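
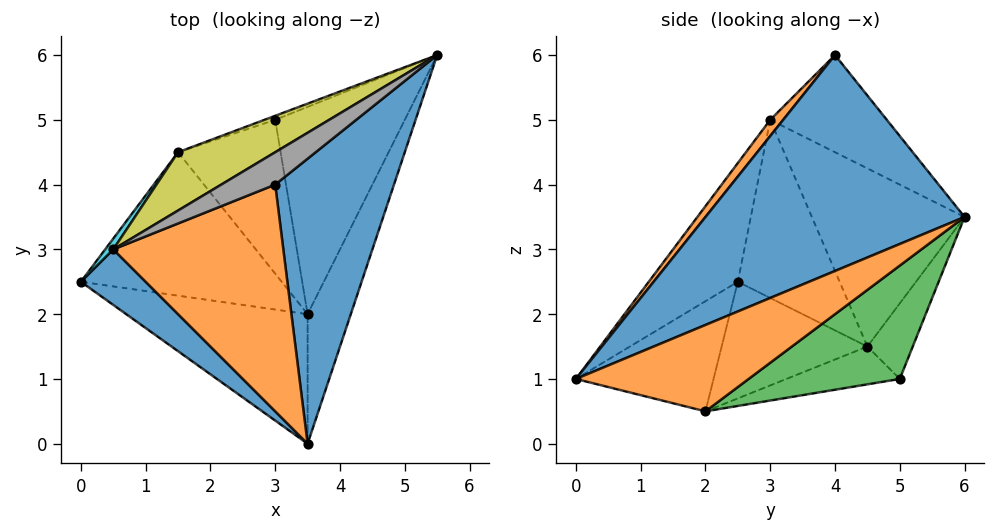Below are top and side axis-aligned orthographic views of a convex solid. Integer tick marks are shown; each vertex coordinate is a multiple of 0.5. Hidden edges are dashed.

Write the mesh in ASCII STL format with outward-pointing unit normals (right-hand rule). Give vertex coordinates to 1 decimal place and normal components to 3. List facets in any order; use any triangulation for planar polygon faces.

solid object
 facet normal 0.786 -0.442 0.432
  outer loop
   vertex 3.0 4.0 6.0
   vertex 3.5 0.0 1.0
   vertex 5.5 6.0 3.5
  endloop
 endfacet
 facet normal 0.889 -0.111 -0.444
  outer loop
   vertex 3.5 2.0 0.5
   vertex 5.5 6.0 3.5
   vertex 3.5 0.0 1.0
  endloop
 endfacet
 facet normal 0.641 0.229 -0.733
  outer loop
   vertex 3.5 2.0 0.5
   vertex 3.0 5.0 1.0
   vertex 5.5 6.0 3.5
  endloop
 endfacet
 facet normal -0.508 -0.209 -0.836
  outer loop
   vertex 3.5 2.0 0.5
   vertex 3.5 0.0 1.0
   vertex 0.0 2.5 2.5
  endloop
 endfacet
 facet normal -0.501 -0.056 -0.863
  outer loop
   vertex 1.5 4.5 1.5
   vertex 3.5 2.0 0.5
   vertex 0.0 2.5 2.5
  endloop
 endfacet
 facet normal -0.344 0.098 -0.934
  outer loop
   vertex 1.5 4.5 1.5
   vertex 3.0 5.0 1.0
   vertex 3.5 2.0 0.5
  endloop
 endfacet
 facet normal -0.330 0.943 -0.047
  outer loop
   vertex 1.5 4.5 1.5
   vertex 5.5 6.0 3.5
   vertex 3.0 5.0 1.0
  endloop
 endfacet
 facet normal -0.443 0.862 0.246
  outer loop
   vertex 0.5 3.0 5.0
   vertex 3.0 4.0 6.0
   vertex 5.5 6.0 3.5
  endloop
 endfacet
 facet normal -0.445 0.862 0.243
  outer loop
   vertex 0.5 3.0 5.0
   vertex 5.5 6.0 3.5
   vertex 1.5 4.5 1.5
  endloop
 endfacet
 facet normal -0.791 0.611 0.036
  outer loop
   vertex 0.5 3.0 5.0
   vertex 1.5 4.5 1.5
   vertex 0.0 2.5 2.5
  endloop
 endfacet
 facet normal -0.483 -0.835 0.264
  outer loop
   vertex 0.5 3.0 5.0
   vertex 0.0 2.5 2.5
   vertex 3.5 0.0 1.0
  endloop
 endfacet
 facet normal 0.060 -0.777 0.627
  outer loop
   vertex 0.5 3.0 5.0
   vertex 3.5 0.0 1.0
   vertex 3.0 4.0 6.0
  endloop
 endfacet
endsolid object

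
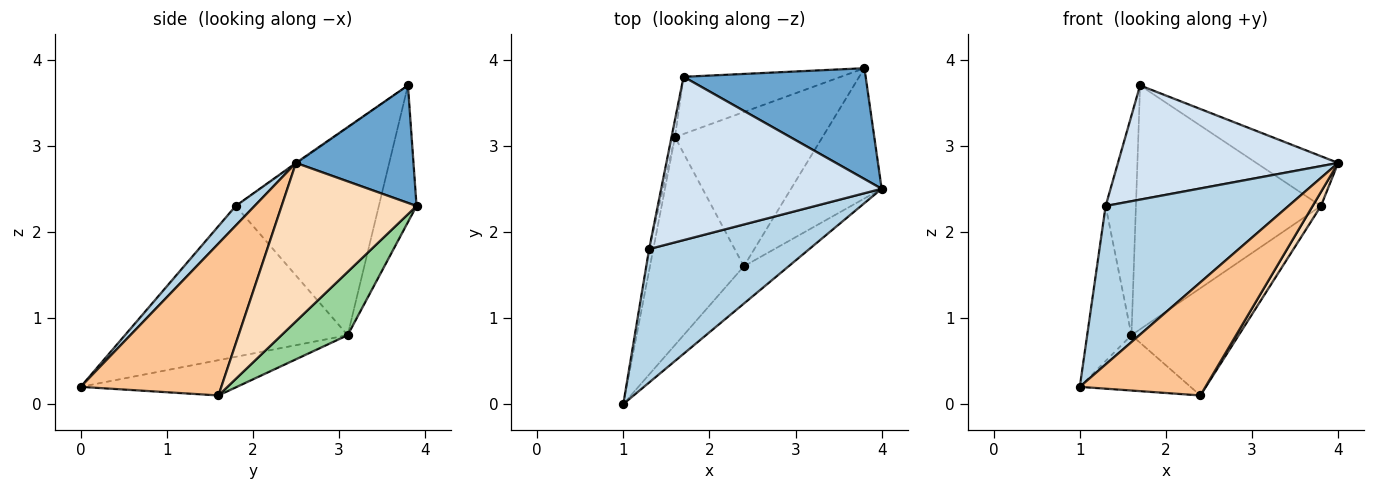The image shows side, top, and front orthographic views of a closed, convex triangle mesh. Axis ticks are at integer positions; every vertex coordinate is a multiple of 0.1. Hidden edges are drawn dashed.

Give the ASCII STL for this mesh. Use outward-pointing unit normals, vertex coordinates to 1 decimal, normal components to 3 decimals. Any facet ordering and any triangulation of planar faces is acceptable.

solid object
 facet normal 0.507 0.353 0.786
  outer loop
   vertex 3.8 3.9 2.3
   vertex 1.7 3.8 3.7
   vertex 4.0 2.5 2.8
  endloop
 endfacet
 facet normal -0.195 0.955 -0.224
  outer loop
   vertex 1.6 3.1 0.8
   vertex 1.7 3.8 3.7
   vertex 3.8 3.9 2.3
  endloop
 endfacet
 facet normal 0.079 -0.762 0.642
  outer loop
   vertex 1.3 1.8 2.3
   vertex 1.0 0.0 0.2
   vertex 4.0 2.5 2.8
  endloop
 endfacet
 facet normal -0.003 -0.573 0.820
  outer loop
   vertex 1.3 1.8 2.3
   vertex 4.0 2.5 2.8
   vertex 1.7 3.8 3.7
  endloop
 endfacet
 facet normal -0.980 0.195 -0.027
  outer loop
   vertex 1.3 1.8 2.3
   vertex 1.6 3.1 0.8
   vertex 1.0 0.0 0.2
  endloop
 endfacet
 facet normal -0.978 0.207 -0.016
  outer loop
   vertex 1.3 1.8 2.3
   vertex 1.7 3.8 3.7
   vertex 1.6 3.1 0.8
  endloop
 endfacet
 facet normal 0.728 -0.651 -0.215
  outer loop
   vertex 2.4 1.6 0.1
   vertex 4.0 2.5 2.8
   vertex 1.0 0.0 0.2
  endloop
 endfacet
 facet normal 0.867 -0.053 -0.496
  outer loop
   vertex 2.4 1.6 0.1
   vertex 3.8 3.9 2.3
   vertex 4.0 2.5 2.8
  endloop
 endfacet
 facet normal -0.341 0.242 -0.908
  outer loop
   vertex 2.4 1.6 0.1
   vertex 1.0 0.0 0.2
   vertex 1.6 3.1 0.8
  endloop
 endfacet
 facet normal 0.332 0.539 -0.774
  outer loop
   vertex 2.4 1.6 0.1
   vertex 1.6 3.1 0.8
   vertex 3.8 3.9 2.3
  endloop
 endfacet
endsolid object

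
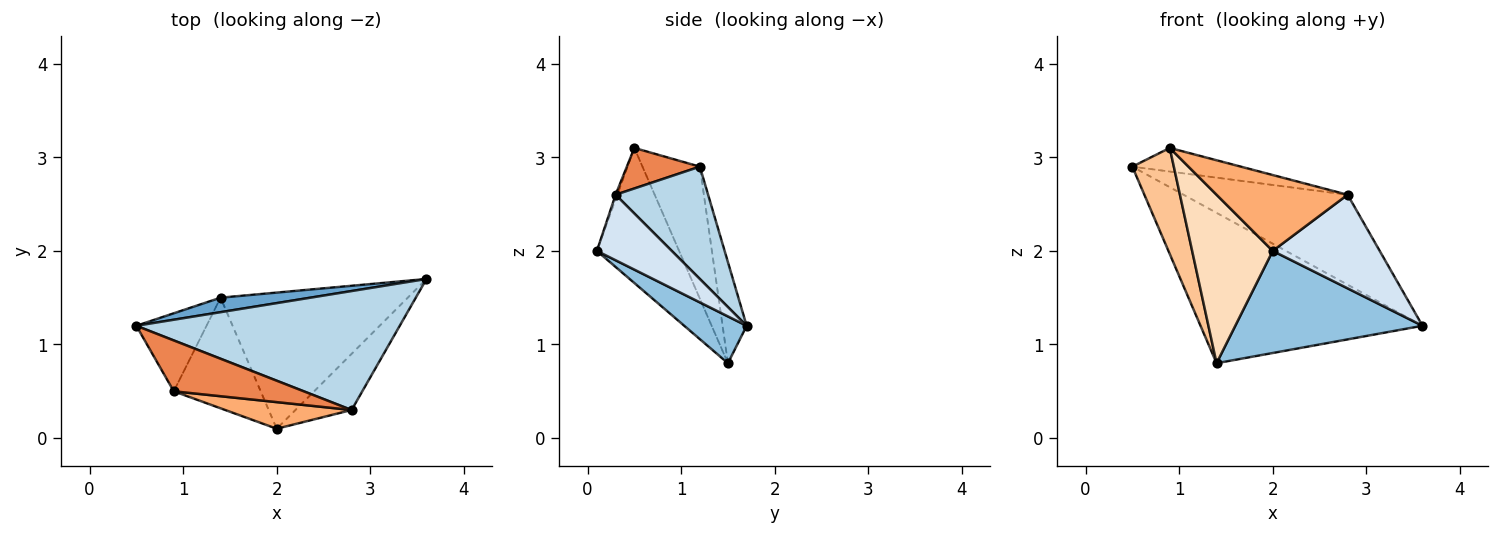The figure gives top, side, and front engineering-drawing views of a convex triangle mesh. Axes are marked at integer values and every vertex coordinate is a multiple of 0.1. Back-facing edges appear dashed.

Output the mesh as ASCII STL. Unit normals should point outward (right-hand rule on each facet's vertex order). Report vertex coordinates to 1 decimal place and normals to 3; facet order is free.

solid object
 facet normal -0.107 0.990 0.095
  outer loop
   vertex 1.4 1.5 0.8
   vertex 0.5 1.2 2.9
   vertex 3.6 1.7 1.2
  endloop
 endfacet
 facet normal 0.196 -0.588 -0.784
  outer loop
   vertex 1.4 1.5 0.8
   vertex 3.6 1.7 1.2
   vertex 2.0 0.1 2.0
  endloop
 endfacet
 facet normal 0.322 0.571 0.755
  outer loop
   vertex 2.8 0.3 2.6
   vertex 3.6 1.7 1.2
   vertex 0.5 1.2 2.9
  endloop
 endfacet
 facet normal 0.515 -0.735 -0.441
  outer loop
   vertex 2.8 0.3 2.6
   vertex 2.0 0.1 2.0
   vertex 3.6 1.7 1.2
  endloop
 endfacet
 facet normal 0.272 0.405 0.873
  outer loop
   vertex 0.9 0.5 3.1
   vertex 2.8 0.3 2.6
   vertex 0.5 1.2 2.9
  endloop
 endfacet
 facet normal -0.012 -0.944 0.331
  outer loop
   vertex 0.9 0.5 3.1
   vertex 2.0 0.1 2.0
   vertex 2.8 0.3 2.6
  endloop
 endfacet
 facet normal -0.744 -0.538 -0.396
  outer loop
   vertex 0.9 0.5 3.1
   vertex 0.5 1.2 2.9
   vertex 1.4 1.5 0.8
  endloop
 endfacet
 facet normal -0.649 -0.636 -0.418
  outer loop
   vertex 0.9 0.5 3.1
   vertex 1.4 1.5 0.8
   vertex 2.0 0.1 2.0
  endloop
 endfacet
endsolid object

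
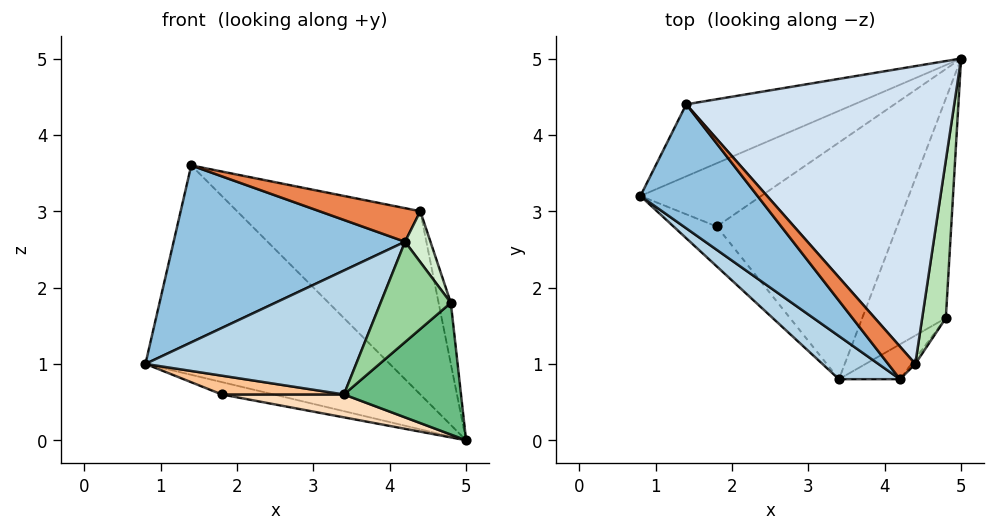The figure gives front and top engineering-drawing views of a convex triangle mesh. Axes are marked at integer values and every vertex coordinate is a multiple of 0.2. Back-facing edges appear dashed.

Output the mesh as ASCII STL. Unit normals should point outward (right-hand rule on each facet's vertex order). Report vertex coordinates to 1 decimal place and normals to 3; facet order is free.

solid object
 facet normal -0.435 0.852 -0.293
  outer loop
   vertex 1.4 4.4 3.6
   vertex 5.0 5.0 0.0
   vertex 0.8 3.2 1.0
  endloop
 endfacet
 facet normal -0.647 -0.625 0.438
  outer loop
   vertex 1.4 4.4 3.6
   vertex 0.8 3.2 1.0
   vertex 4.2 0.8 2.6
  endloop
 endfacet
 facet normal -0.635 -0.730 0.254
  outer loop
   vertex 3.4 0.8 0.6
   vertex 4.2 0.8 2.6
   vertex 0.8 3.2 1.0
  endloop
 endfacet
 facet normal 0.607 0.416 0.677
  outer loop
   vertex 4.4 1.0 3.0
   vertex 5.0 5.0 0.0
   vertex 1.4 4.4 3.6
  endloop
 endfacet
 facet normal -0.559 -0.595 0.577
  outer loop
   vertex 4.4 1.0 3.0
   vertex 1.4 4.4 3.6
   vertex 4.2 0.8 2.6
  endloop
 endfacet
 facet normal -0.301 0.183 -0.936
  outer loop
   vertex 1.8 2.8 0.6
   vertex 0.8 3.2 1.0
   vertex 5.0 5.0 0.0
  endloop
 endfacet
 facet normal -0.470 -0.376 -0.799
  outer loop
   vertex 1.8 2.8 0.6
   vertex 3.4 0.8 0.6
   vertex 0.8 3.2 1.0
  endloop
 endfacet
 facet normal -0.120 -0.096 -0.988
  outer loop
   vertex 1.8 2.8 0.6
   vertex 5.0 5.0 0.0
   vertex 3.4 0.8 0.6
  endloop
 endfacet
 facet normal 0.717 -0.359 -0.598
  outer loop
   vertex 4.8 1.6 1.8
   vertex 3.4 0.8 0.6
   vertex 5.0 5.0 0.0
  endloop
 endfacet
 facet normal 0.635 -0.730 -0.254
  outer loop
   vertex 4.8 1.6 1.8
   vertex 4.2 0.8 2.6
   vertex 3.4 0.8 0.6
  endloop
 endfacet
 facet normal 0.914 0.146 0.378
  outer loop
   vertex 4.8 1.6 1.8
   vertex 5.0 5.0 0.0
   vertex 4.4 1.0 3.0
  endloop
 endfacet
 facet normal 0.767 -0.639 -0.064
  outer loop
   vertex 4.8 1.6 1.8
   vertex 4.4 1.0 3.0
   vertex 4.2 0.8 2.6
  endloop
 endfacet
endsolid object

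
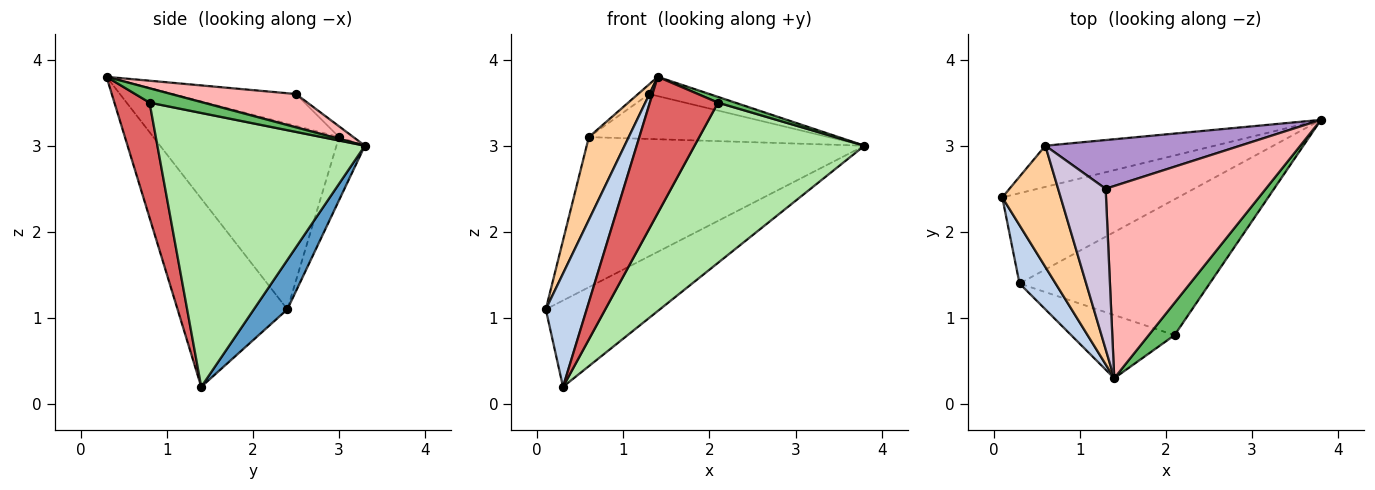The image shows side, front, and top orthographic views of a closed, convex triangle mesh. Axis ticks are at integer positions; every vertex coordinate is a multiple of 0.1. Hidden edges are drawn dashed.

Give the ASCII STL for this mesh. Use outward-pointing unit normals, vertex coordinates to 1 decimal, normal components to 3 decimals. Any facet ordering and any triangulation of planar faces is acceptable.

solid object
 facet normal 0.199 0.677 -0.708
  outer loop
   vertex 0.3 1.4 0.2
   vertex 0.1 2.4 1.1
   vertex 3.8 3.3 3.0
  endloop
 endfacet
 facet normal -0.922 -0.344 0.177
  outer loop
   vertex 0.3 1.4 0.2
   vertex 1.4 0.3 3.8
   vertex 0.1 2.4 1.1
  endloop
 endfacet
 facet normal -0.098 0.960 -0.263
  outer loop
   vertex 0.6 3.0 3.1
   vertex 3.8 3.3 3.0
   vertex 0.1 2.4 1.1
  endloop
 endfacet
 facet normal -0.935 -0.201 0.294
  outer loop
   vertex 0.6 3.0 3.1
   vertex 0.1 2.4 1.1
   vertex 1.4 0.3 3.8
  endloop
 endfacet
 facet normal 0.480 -0.154 0.864
  outer loop
   vertex 2.1 0.8 3.5
   vertex 3.8 3.3 3.0
   vertex 1.4 0.3 3.8
  endloop
 endfacet
 facet normal 0.682 -0.558 -0.473
  outer loop
   vertex 2.1 0.8 3.5
   vertex 0.3 1.4 0.2
   vertex 3.8 3.3 3.0
  endloop
 endfacet
 facet normal 0.424 -0.822 -0.381
  outer loop
   vertex 2.1 0.8 3.5
   vertex 1.4 0.3 3.8
   vertex 0.3 1.4 0.2
  endloop
 endfacet
 facet normal 0.203 0.098 0.974
  outer loop
   vertex 1.3 2.5 3.6
   vertex 1.4 0.3 3.8
   vertex 3.8 3.3 3.0
  endloop
 endfacet
 facet normal -0.041 0.678 0.734
  outer loop
   vertex 1.3 2.5 3.6
   vertex 3.8 3.3 3.0
   vertex 0.6 3.0 3.1
  endloop
 endfacet
 facet normal -0.557 0.050 0.829
  outer loop
   vertex 1.3 2.5 3.6
   vertex 0.6 3.0 3.1
   vertex 1.4 0.3 3.8
  endloop
 endfacet
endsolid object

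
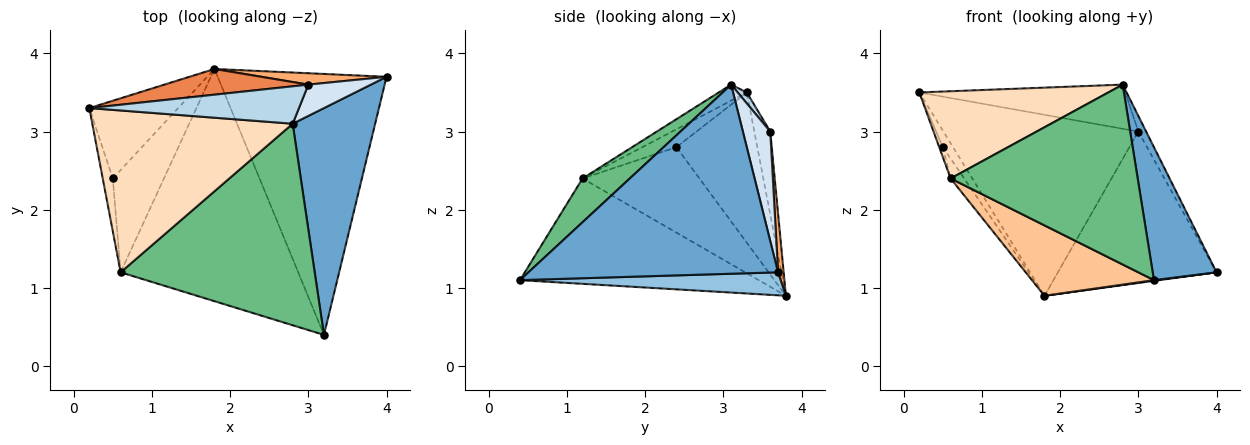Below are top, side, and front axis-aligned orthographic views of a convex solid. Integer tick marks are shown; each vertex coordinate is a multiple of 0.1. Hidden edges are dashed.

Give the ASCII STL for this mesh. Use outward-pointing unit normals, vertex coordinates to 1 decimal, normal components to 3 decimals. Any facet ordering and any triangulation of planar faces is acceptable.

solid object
 facet normal 0.892 -0.228 0.389
  outer loop
   vertex 2.8 3.1 3.6
   vertex 3.2 0.4 1.1
   vertex 4.0 3.7 1.2
  endloop
 endfacet
 facet normal 0.135 -0.003 -0.991
  outer loop
   vertex 1.8 3.8 0.9
   vertex 4.0 3.7 1.2
   vertex 3.2 0.4 1.1
  endloop
 endfacet
 facet normal 0.034 0.762 0.646
  outer loop
   vertex 3.0 3.6 3.0
   vertex 0.2 3.3 3.5
   vertex 2.8 3.1 3.6
  endloop
 endfacet
 facet normal 0.843 0.241 0.482
  outer loop
   vertex 3.0 3.6 3.0
   vertex 2.8 3.1 3.6
   vertex 4.0 3.7 1.2
  endloop
 endfacet
 facet normal -0.081 0.987 0.140
  outer loop
   vertex 3.0 3.6 3.0
   vertex 1.8 3.8 0.9
   vertex 0.2 3.3 3.5
  endloop
 endfacet
 facet normal 0.035 0.997 0.075
  outer loop
   vertex 3.0 3.6 3.0
   vertex 4.0 3.7 1.2
   vertex 1.8 3.8 0.9
  endloop
 endfacet
 facet normal -0.494 -0.252 -0.832
  outer loop
   vertex 0.6 1.2 2.4
   vertex 1.8 3.8 0.9
   vertex 3.2 0.4 1.1
  endloop
 endfacet
 facet normal -0.070 -0.473 0.878
  outer loop
   vertex 0.6 1.2 2.4
   vertex 2.8 3.1 3.6
   vertex 0.2 3.3 3.5
  endloop
 endfacet
 facet normal 0.166 -0.657 0.736
  outer loop
   vertex 0.6 1.2 2.4
   vertex 3.2 0.4 1.1
   vertex 2.8 3.1 3.6
  endloop
 endfacet
 facet normal -0.856 0.108 -0.506
  outer loop
   vertex 0.5 2.4 2.8
   vertex 0.2 3.3 3.5
   vertex 1.8 3.8 0.9
  endloop
 endfacet
 facet normal -0.868 0.090 -0.488
  outer loop
   vertex 0.5 2.4 2.8
   vertex 0.6 1.2 2.4
   vertex 0.2 3.3 3.5
  endloop
 endfacet
 facet normal -0.854 0.099 -0.511
  outer loop
   vertex 0.5 2.4 2.8
   vertex 1.8 3.8 0.9
   vertex 0.6 1.2 2.4
  endloop
 endfacet
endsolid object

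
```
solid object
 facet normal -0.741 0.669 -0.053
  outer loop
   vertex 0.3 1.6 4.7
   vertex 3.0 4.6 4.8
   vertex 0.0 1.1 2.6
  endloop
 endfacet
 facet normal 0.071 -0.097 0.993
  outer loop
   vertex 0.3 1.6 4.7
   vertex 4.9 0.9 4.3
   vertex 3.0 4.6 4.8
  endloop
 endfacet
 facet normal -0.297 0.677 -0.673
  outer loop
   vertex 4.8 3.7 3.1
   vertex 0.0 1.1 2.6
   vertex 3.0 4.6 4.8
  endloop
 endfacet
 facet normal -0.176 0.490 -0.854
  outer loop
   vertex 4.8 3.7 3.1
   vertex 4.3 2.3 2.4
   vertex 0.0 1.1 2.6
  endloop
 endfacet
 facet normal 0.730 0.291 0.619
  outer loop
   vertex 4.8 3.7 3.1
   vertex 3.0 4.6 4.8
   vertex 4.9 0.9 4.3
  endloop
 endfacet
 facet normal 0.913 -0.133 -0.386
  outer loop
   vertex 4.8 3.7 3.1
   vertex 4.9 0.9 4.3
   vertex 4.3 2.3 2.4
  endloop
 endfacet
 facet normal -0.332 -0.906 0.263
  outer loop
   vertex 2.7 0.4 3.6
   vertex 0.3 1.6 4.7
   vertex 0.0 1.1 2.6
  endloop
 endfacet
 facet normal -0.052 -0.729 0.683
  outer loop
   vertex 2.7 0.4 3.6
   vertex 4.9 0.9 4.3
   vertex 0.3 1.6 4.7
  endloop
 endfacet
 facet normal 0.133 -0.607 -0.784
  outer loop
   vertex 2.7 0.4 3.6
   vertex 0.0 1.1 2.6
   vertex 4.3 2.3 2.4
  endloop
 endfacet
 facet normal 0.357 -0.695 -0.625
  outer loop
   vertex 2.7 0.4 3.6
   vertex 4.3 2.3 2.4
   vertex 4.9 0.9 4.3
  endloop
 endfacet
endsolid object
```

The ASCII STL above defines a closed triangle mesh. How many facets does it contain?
10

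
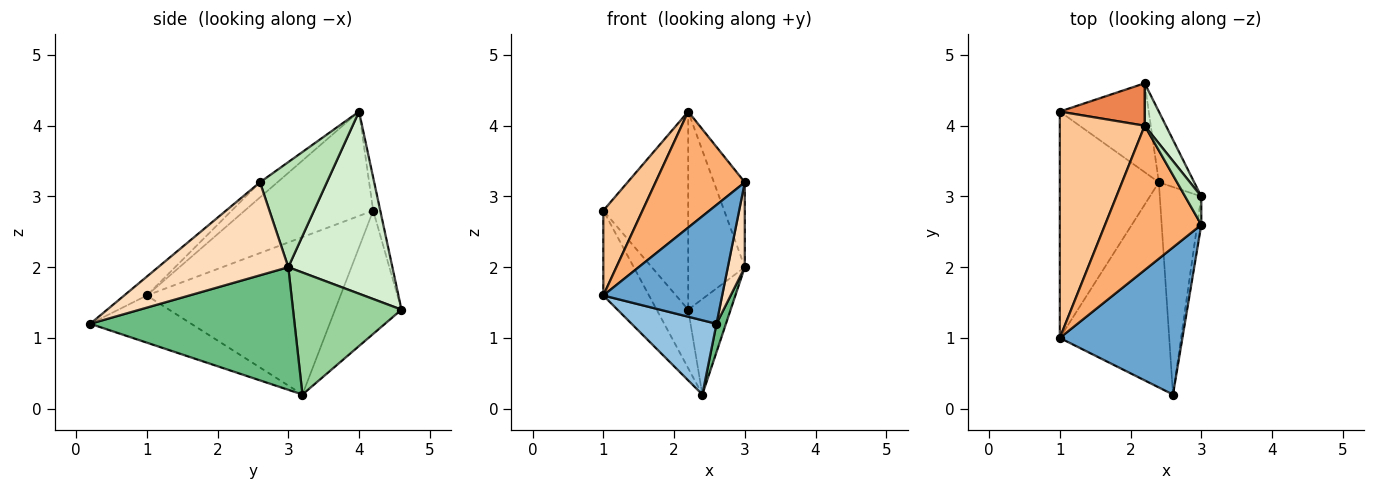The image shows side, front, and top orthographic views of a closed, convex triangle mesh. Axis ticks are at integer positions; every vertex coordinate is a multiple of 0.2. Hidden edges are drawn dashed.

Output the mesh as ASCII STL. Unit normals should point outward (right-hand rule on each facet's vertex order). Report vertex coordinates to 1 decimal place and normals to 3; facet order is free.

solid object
 facet normal -0.119 -0.624 0.772
  outer loop
   vertex 2.6 0.2 1.2
   vertex 3.0 2.6 3.2
   vertex 1.0 1.0 1.6
  endloop
 endfacet
 facet normal -0.376 -0.316 -0.871
  outer loop
   vertex 2.4 3.2 0.2
   vertex 2.6 0.2 1.2
   vertex 1.0 1.0 1.6
  endloop
 endfacet
 facet normal -0.830 0.196 -0.522
  outer loop
   vertex 2.4 3.2 0.2
   vertex 1.0 1.0 1.6
   vertex 1.0 4.2 2.8
  endloop
 endfacet
 facet normal -0.757 0.360 -0.546
  outer loop
   vertex 2.4 3.2 0.2
   vertex 1.0 4.2 2.8
   vertex 2.2 4.6 1.4
  endloop
 endfacet
 facet normal -0.081 0.975 0.209
  outer loop
   vertex 2.2 4.0 4.2
   vertex 2.2 4.6 1.4
   vertex 1.0 4.2 2.8
  endloop
 endfacet
 facet normal -0.121 -0.622 0.774
  outer loop
   vertex 2.2 4.0 4.2
   vertex 1.0 1.0 1.6
   vertex 3.0 2.6 3.2
  endloop
 endfacet
 facet normal -0.755 -0.230 0.614
  outer loop
   vertex 2.2 4.0 4.2
   vertex 1.0 4.2 2.8
   vertex 1.0 1.0 1.6
  endloop
 endfacet
 facet normal 0.991 -0.129 -0.043
  outer loop
   vertex 3.0 3.0 2.0
   vertex 3.0 2.6 3.2
   vertex 2.6 0.2 1.2
  endloop
 endfacet
 facet normal 0.946 -0.044 -0.320
  outer loop
   vertex 3.0 3.0 2.0
   vertex 2.6 0.2 1.2
   vertex 2.4 3.2 0.2
  endloop
 endfacet
 facet normal 0.899 0.352 -0.261
  outer loop
   vertex 3.0 3.0 2.0
   vertex 2.4 3.2 0.2
   vertex 2.2 4.6 1.4
  endloop
 endfacet
 facet normal 0.899 0.415 0.138
  outer loop
   vertex 3.0 3.0 2.0
   vertex 2.2 4.0 4.2
   vertex 3.0 2.6 3.2
  endloop
 endfacet
 facet normal 0.874 0.475 0.102
  outer loop
   vertex 3.0 3.0 2.0
   vertex 2.2 4.6 1.4
   vertex 2.2 4.0 4.2
  endloop
 endfacet
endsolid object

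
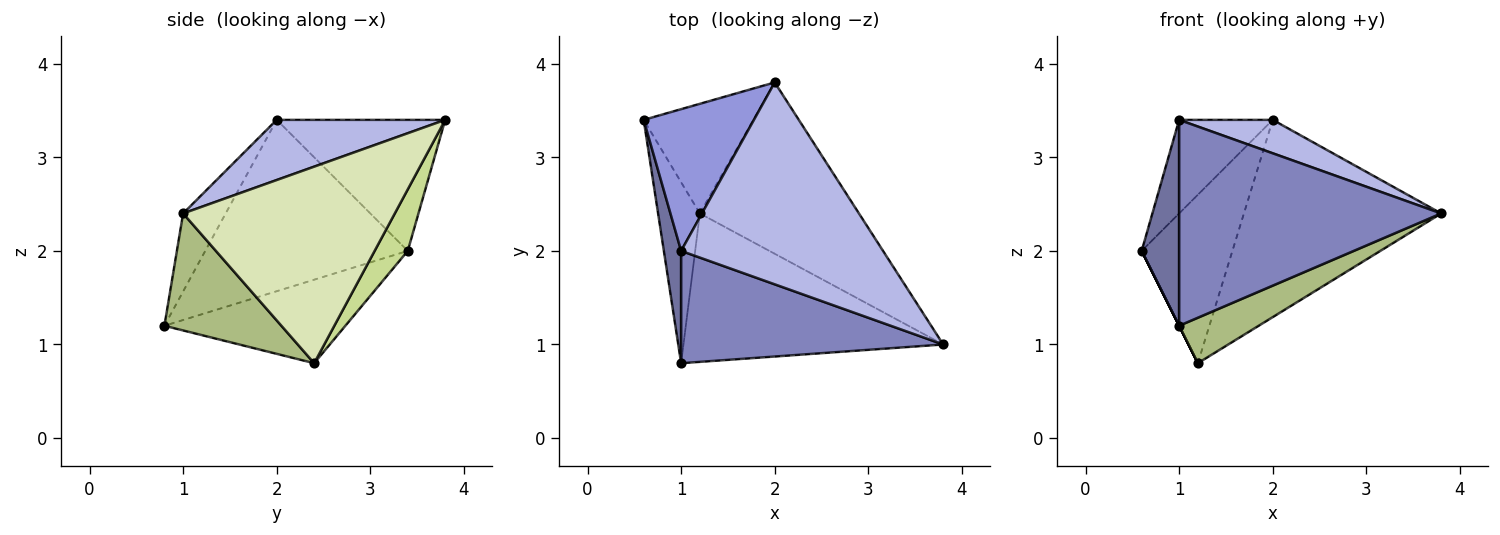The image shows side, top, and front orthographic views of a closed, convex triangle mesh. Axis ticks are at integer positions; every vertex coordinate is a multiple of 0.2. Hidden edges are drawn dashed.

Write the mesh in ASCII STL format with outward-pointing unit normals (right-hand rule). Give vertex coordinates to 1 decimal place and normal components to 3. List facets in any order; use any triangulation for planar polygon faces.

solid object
 facet normal -0.979 -0.181 0.099
  outer loop
   vertex 1.0 2.0 3.4
   vertex 0.6 3.4 2.0
   vertex 1.0 0.8 1.2
  endloop
 endfacet
 facet normal -0.141 -0.869 0.474
  outer loop
   vertex 1.0 2.0 3.4
   vertex 1.0 0.8 1.2
   vertex 3.8 1.0 2.4
  endloop
 endfacet
 facet normal -0.704 0.391 0.592
  outer loop
   vertex 2.0 3.8 3.4
   vertex 0.6 3.4 2.0
   vertex 1.0 2.0 3.4
  endloop
 endfacet
 facet normal 0.282 -0.157 0.947
  outer loop
   vertex 2.0 3.8 3.4
   vertex 1.0 2.0 3.4
   vertex 3.8 1.0 2.4
  endloop
 endfacet
 facet normal -0.894 0.000 -0.447
  outer loop
   vertex 1.2 2.4 0.8
   vertex 1.0 0.8 1.2
   vertex 0.6 3.4 2.0
  endloop
 endfacet
 facet normal 0.396 -0.269 -0.878
  outer loop
   vertex 1.2 2.4 0.8
   vertex 3.8 1.0 2.4
   vertex 1.0 0.8 1.2
  endloop
 endfacet
 facet normal 0.293 0.801 -0.522
  outer loop
   vertex 1.2 2.4 0.8
   vertex 0.6 3.4 2.0
   vertex 2.0 3.8 3.4
  endloop
 endfacet
 facet normal 0.629 0.587 -0.510
  outer loop
   vertex 1.2 2.4 0.8
   vertex 2.0 3.8 3.4
   vertex 3.8 1.0 2.4
  endloop
 endfacet
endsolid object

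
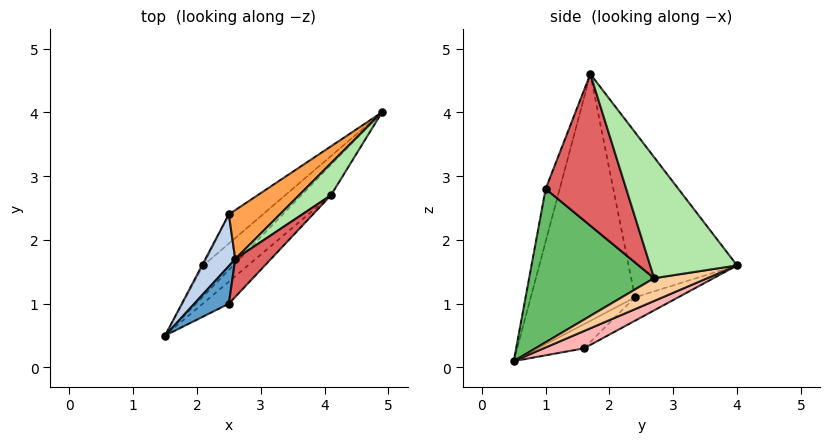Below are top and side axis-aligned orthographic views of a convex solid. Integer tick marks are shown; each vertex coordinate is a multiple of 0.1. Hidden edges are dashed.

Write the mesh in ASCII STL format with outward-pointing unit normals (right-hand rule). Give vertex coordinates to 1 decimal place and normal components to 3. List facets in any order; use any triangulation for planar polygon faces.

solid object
 facet normal -0.512 -0.791 0.336
  outer loop
   vertex 2.5 1.0 2.8
   vertex 2.6 1.7 4.6
   vertex 1.5 0.5 0.1
  endloop
 endfacet
 facet normal -0.902 0.417 0.109
  outer loop
   vertex 2.5 2.4 1.1
   vertex 1.5 0.5 0.1
   vertex 2.6 1.7 4.6
  endloop
 endfacet
 facet normal -0.571 0.802 0.177
  outer loop
   vertex 2.5 2.4 1.1
   vertex 2.6 1.7 4.6
   vertex 4.9 4.0 1.6
  endloop
 endfacet
 facet normal 0.592 -0.246 -0.767
  outer loop
   vertex 4.1 2.7 1.4
   vertex 1.5 0.5 0.1
   vertex 4.9 4.0 1.6
  endloop
 endfacet
 facet normal 0.674 -0.729 -0.115
  outer loop
   vertex 4.1 2.7 1.4
   vertex 2.5 1.0 2.8
   vertex 1.5 0.5 0.1
  endloop
 endfacet
 facet normal 0.817 -0.536 0.215
  outer loop
   vertex 4.1 2.7 1.4
   vertex 4.9 4.0 1.6
   vertex 2.6 1.7 4.6
  endloop
 endfacet
 facet normal 0.787 -0.588 0.185
  outer loop
   vertex 4.1 2.7 1.4
   vertex 2.6 1.7 4.6
   vertex 2.5 1.0 2.8
  endloop
 endfacet
 facet normal 0.498 -0.115 -0.860
  outer loop
   vertex 2.1 1.6 0.3
   vertex 4.9 4.0 1.6
   vertex 1.5 0.5 0.1
  endloop
 endfacet
 facet normal -0.873 0.485 -0.049
  outer loop
   vertex 2.1 1.6 0.3
   vertex 1.5 0.5 0.1
   vertex 2.5 2.4 1.1
  endloop
 endfacet
 facet normal -0.380 0.742 -0.552
  outer loop
   vertex 2.1 1.6 0.3
   vertex 2.5 2.4 1.1
   vertex 4.9 4.0 1.6
  endloop
 endfacet
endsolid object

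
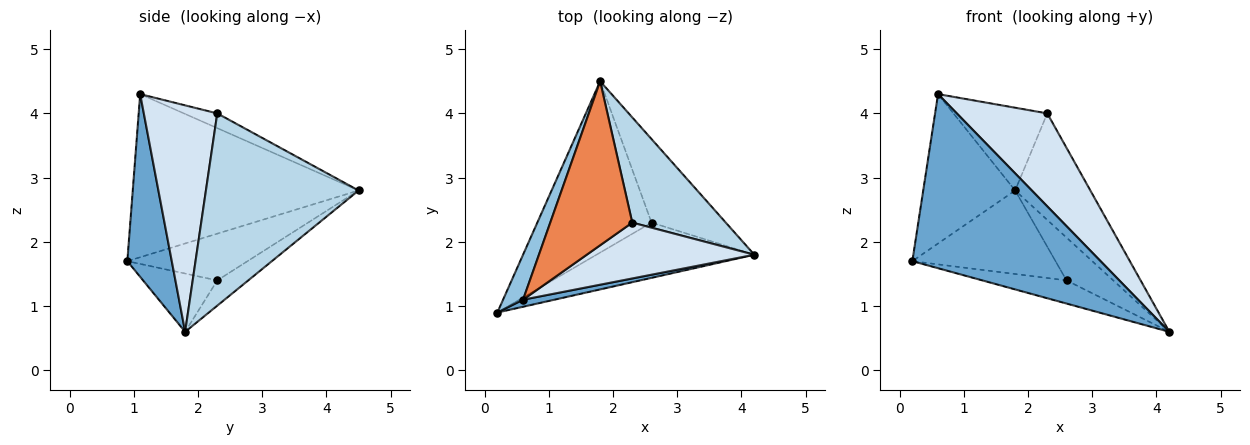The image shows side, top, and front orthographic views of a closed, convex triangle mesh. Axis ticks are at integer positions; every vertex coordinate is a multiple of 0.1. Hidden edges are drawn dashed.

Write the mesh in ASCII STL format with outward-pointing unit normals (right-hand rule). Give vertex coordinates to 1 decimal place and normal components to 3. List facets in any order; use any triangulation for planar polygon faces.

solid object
 facet normal 0.230 -0.972 0.039
  outer loop
   vertex 0.6 1.1 4.3
   vertex 0.2 0.9 1.7
   vertex 4.2 1.8 0.6
  endloop
 endfacet
 facet normal -0.920 0.375 0.113
  outer loop
   vertex 0.6 1.1 4.3
   vertex 1.8 4.5 2.8
   vertex 0.2 0.9 1.7
  endloop
 endfacet
 facet normal 0.822 0.405 0.400
  outer loop
   vertex 2.3 2.3 4.0
   vertex 4.2 1.8 0.6
   vertex 1.8 4.5 2.8
  endloop
 endfacet
 facet normal 0.571 -0.704 0.423
  outer loop
   vertex 2.3 2.3 4.0
   vertex 0.6 1.1 4.3
   vertex 4.2 1.8 0.6
  endloop
 endfacet
 facet normal -0.158 0.445 0.882
  outer loop
   vertex 2.3 2.3 4.0
   vertex 1.8 4.5 2.8
   vertex 0.6 1.1 4.3
  endloop
 endfacet
 facet normal -0.322 0.366 -0.873
  outer loop
   vertex 2.6 2.3 1.4
   vertex 4.2 1.8 0.6
   vertex 0.2 0.9 1.7
  endloop
 endfacet
 facet normal -0.345 0.411 -0.844
  outer loop
   vertex 2.6 2.3 1.4
   vertex 0.2 0.9 1.7
   vertex 1.8 4.5 2.8
  endloop
 endfacet
 facet normal -0.289 0.437 -0.852
  outer loop
   vertex 2.6 2.3 1.4
   vertex 1.8 4.5 2.8
   vertex 4.2 1.8 0.6
  endloop
 endfacet
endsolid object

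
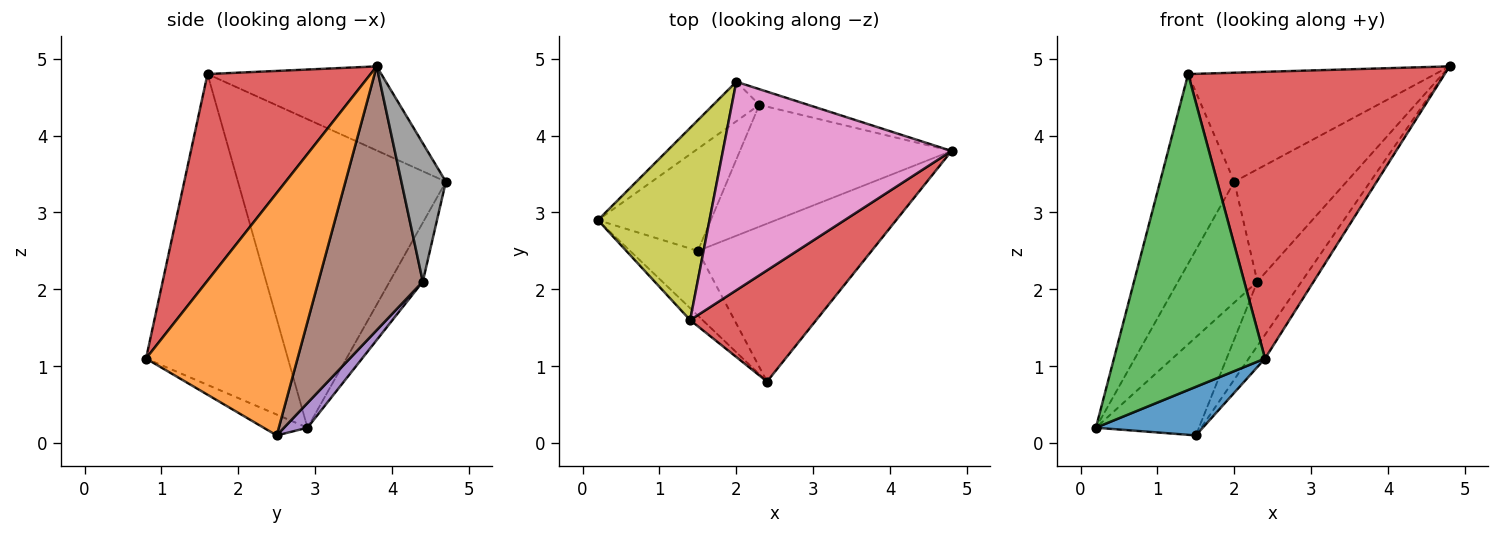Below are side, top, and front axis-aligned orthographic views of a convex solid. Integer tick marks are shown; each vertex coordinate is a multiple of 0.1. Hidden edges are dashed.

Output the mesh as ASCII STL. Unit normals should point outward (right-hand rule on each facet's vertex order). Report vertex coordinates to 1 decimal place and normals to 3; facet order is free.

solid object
 facet normal -0.239 -0.583 -0.776
  outer loop
   vertex 1.5 2.5 0.1
   vertex 2.4 0.8 1.1
   vertex 0.2 2.9 0.2
  endloop
 endfacet
 facet normal 0.810 0.087 -0.580
  outer loop
   vertex 1.5 2.5 0.1
   vertex 4.8 3.8 4.9
   vertex 2.4 0.8 1.1
  endloop
 endfacet
 facet normal -0.684 -0.729 -0.027
  outer loop
   vertex 1.4 1.6 4.8
   vertex 0.2 2.9 0.2
   vertex 2.4 0.8 1.1
  endloop
 endfacet
 facet normal 0.510 -0.802 0.311
  outer loop
   vertex 1.4 1.6 4.8
   vertex 2.4 0.8 1.1
   vertex 4.8 3.8 4.9
  endloop
 endfacet
 facet normal 0.156 0.684 -0.712
  outer loop
   vertex 2.3 4.4 2.1
   vertex 1.5 2.5 0.1
   vertex 0.2 2.9 0.2
  endloop
 endfacet
 facet normal 0.741 0.314 -0.594
  outer loop
   vertex 2.3 4.4 2.1
   vertex 4.8 3.8 4.9
   vertex 1.5 2.5 0.1
  endloop
 endfacet
 facet normal -0.310 0.440 0.843
  outer loop
   vertex 2.0 4.7 3.4
   vertex 1.4 1.6 4.8
   vertex 4.8 3.8 4.9
  endloop
 endfacet
 facet normal 0.365 0.922 -0.128
  outer loop
   vertex 2.0 4.7 3.4
   vertex 4.8 3.8 4.9
   vertex 2.3 4.4 2.1
  endloop
 endfacet
 facet normal -0.891 0.318 0.322
  outer loop
   vertex 2.0 4.7 3.4
   vertex 0.2 2.9 0.2
   vertex 1.4 1.6 4.8
  endloop
 endfacet
 facet normal -0.369 0.883 -0.289
  outer loop
   vertex 2.0 4.7 3.4
   vertex 2.3 4.4 2.1
   vertex 0.2 2.9 0.2
  endloop
 endfacet
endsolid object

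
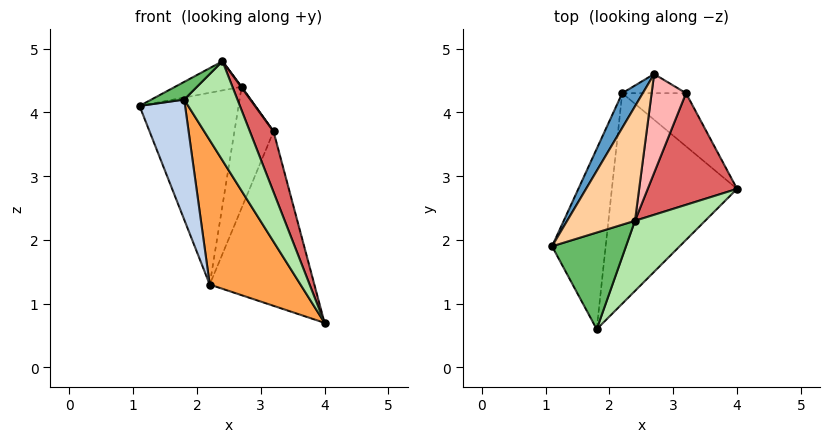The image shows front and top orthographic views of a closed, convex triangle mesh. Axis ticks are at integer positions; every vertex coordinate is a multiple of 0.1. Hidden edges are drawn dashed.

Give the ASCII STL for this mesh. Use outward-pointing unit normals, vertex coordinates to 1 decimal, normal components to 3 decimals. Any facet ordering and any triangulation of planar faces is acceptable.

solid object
 facet normal -0.861 0.500 0.090
  outer loop
   vertex 2.2 4.3 1.3
   vertex 1.1 1.9 4.1
   vertex 2.7 4.6 4.4
  endloop
 endfacet
 facet normal -0.673 -0.410 -0.616
  outer loop
   vertex 2.2 4.3 1.3
   vertex 1.8 0.6 4.2
   vertex 1.1 1.9 4.1
  endloop
 endfacet
 facet normal -0.598 -0.453 -0.661
  outer loop
   vertex 2.2 4.3 1.3
   vertex 4.0 2.8 0.7
   vertex 1.8 0.6 4.2
  endloop
 endfacet
 facet normal -0.513 0.212 0.832
  outer loop
   vertex 2.4 2.3 4.8
   vertex 2.7 4.6 4.4
   vertex 1.1 1.9 4.1
  endloop
 endfacet
 facet normal -0.429 -0.162 0.889
  outer loop
   vertex 2.4 2.3 4.8
   vertex 1.1 1.9 4.1
   vertex 1.8 0.6 4.2
  endloop
 endfacet
 facet normal 0.866 -0.408 0.288
  outer loop
   vertex 2.4 2.3 4.8
   vertex 1.8 0.6 4.2
   vertex 4.0 2.8 0.7
  endloop
 endfacet
 facet normal 0.923 -0.183 0.338
  outer loop
   vertex 3.2 4.3 3.7
   vertex 2.4 2.3 4.8
   vertex 4.0 2.8 0.7
  endloop
 endfacet
 facet normal 0.813 -0.005 0.583
  outer loop
   vertex 3.2 4.3 3.7
   vertex 2.7 4.6 4.4
   vertex 2.4 2.3 4.8
  endloop
 endfacet
 facet normal 0.573 0.784 -0.239
  outer loop
   vertex 3.2 4.3 3.7
   vertex 4.0 2.8 0.7
   vertex 2.2 4.3 1.3
  endloop
 endfacet
 facet normal 0.351 0.925 -0.146
  outer loop
   vertex 3.2 4.3 3.7
   vertex 2.2 4.3 1.3
   vertex 2.7 4.6 4.4
  endloop
 endfacet
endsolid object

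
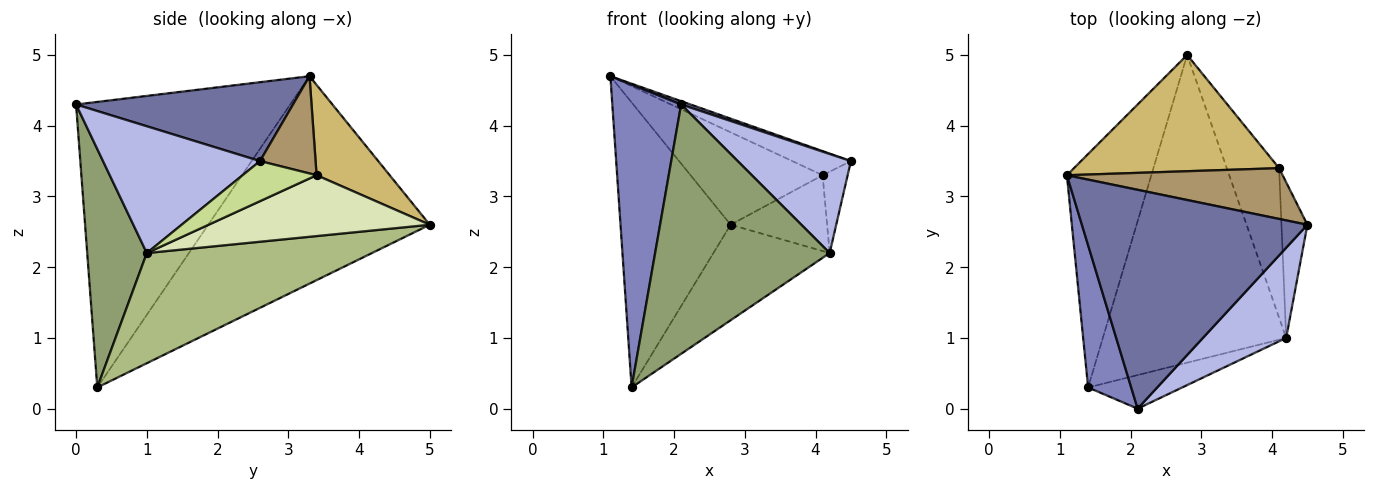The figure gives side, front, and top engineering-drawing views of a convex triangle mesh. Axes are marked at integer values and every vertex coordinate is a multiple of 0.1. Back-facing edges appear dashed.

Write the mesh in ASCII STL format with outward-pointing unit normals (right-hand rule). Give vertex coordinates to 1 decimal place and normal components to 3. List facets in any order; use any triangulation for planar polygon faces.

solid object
 facet normal 0.330 -0.014 0.944
  outer loop
   vertex 2.1 0.0 4.3
   vertex 4.5 2.6 3.5
   vertex 1.1 3.3 4.7
  endloop
 endfacet
 facet normal -0.942 -0.303 0.142
  outer loop
   vertex 1.4 0.3 0.3
   vertex 2.1 0.0 4.3
   vertex 1.1 3.3 4.7
  endloop
 endfacet
 facet normal -0.841 0.418 -0.343
  outer loop
   vertex 2.8 5.0 2.6
   vertex 1.4 0.3 0.3
   vertex 1.1 3.3 4.7
  endloop
 endfacet
 facet normal 0.716 -0.516 0.470
  outer loop
   vertex 4.2 1.0 2.2
   vertex 4.5 2.6 3.5
   vertex 2.1 0.0 4.3
  endloop
 endfacet
 facet normal 0.321 -0.939 -0.126
  outer loop
   vertex 4.2 1.0 2.2
   vertex 2.1 0.0 4.3
   vertex 1.4 0.3 0.3
  endloop
 endfacet
 facet normal 0.498 0.257 -0.828
  outer loop
   vertex 4.2 1.0 2.2
   vertex 1.4 0.3 0.3
   vertex 2.8 5.0 2.6
  endloop
 endfacet
 facet normal 0.808 0.273 -0.523
  outer loop
   vertex 4.1 3.4 3.3
   vertex 4.5 2.6 3.5
   vertex 4.2 1.0 2.2
  endloop
 endfacet
 facet normal 0.720 0.314 -0.619
  outer loop
   vertex 4.1 3.4 3.3
   vertex 4.2 1.0 2.2
   vertex 2.8 5.0 2.6
  endloop
 endfacet
 facet normal 0.377 0.398 0.836
  outer loop
   vertex 4.1 3.4 3.3
   vertex 1.1 3.3 4.7
   vertex 4.5 2.6 3.5
  endloop
 endfacet
 facet normal 0.326 0.588 0.740
  outer loop
   vertex 4.1 3.4 3.3
   vertex 2.8 5.0 2.6
   vertex 1.1 3.3 4.7
  endloop
 endfacet
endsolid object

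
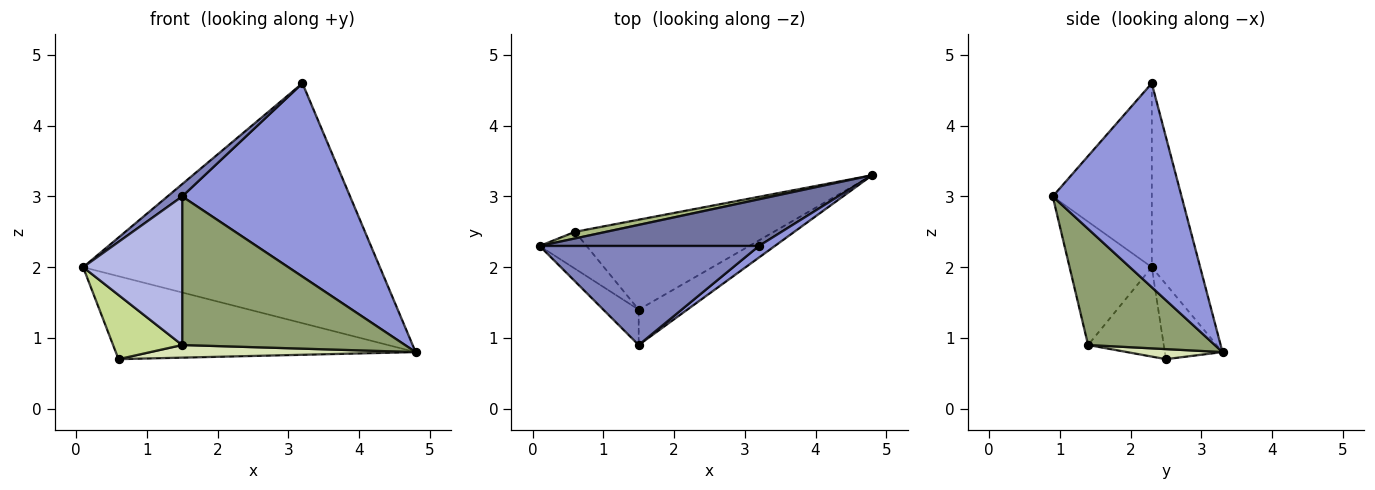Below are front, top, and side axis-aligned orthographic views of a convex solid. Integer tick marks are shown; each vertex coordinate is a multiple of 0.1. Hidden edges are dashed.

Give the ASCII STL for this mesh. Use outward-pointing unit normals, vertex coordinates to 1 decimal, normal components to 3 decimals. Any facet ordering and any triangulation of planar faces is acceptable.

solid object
 facet normal -0.158 0.969 0.189
  outer loop
   vertex 3.2 2.3 4.6
   vertex 4.8 3.3 0.8
   vertex 0.1 2.3 2.0
  endloop
 endfacet
 facet normal -0.640 -0.095 0.763
  outer loop
   vertex 3.2 2.3 4.6
   vertex 0.1 2.3 2.0
   vertex 1.5 0.9 3.0
  endloop
 endfacet
 facet normal 0.608 -0.793 0.047
  outer loop
   vertex 3.2 2.3 4.6
   vertex 1.5 0.9 3.0
   vertex 4.8 3.3 0.8
  endloop
 endfacet
 facet normal -0.628 -0.757 -0.180
  outer loop
   vertex 1.5 1.4 0.9
   vertex 1.5 0.9 3.0
   vertex 0.1 2.3 2.0
  endloop
 endfacet
 facet normal 0.484 -0.851 -0.203
  outer loop
   vertex 1.5 1.4 0.9
   vertex 4.8 3.3 0.8
   vertex 1.5 0.9 3.0
  endloop
 endfacet
 facet normal -0.188 0.979 0.078
  outer loop
   vertex 0.6 2.5 0.7
   vertex 0.1 2.3 2.0
   vertex 4.8 3.3 0.8
  endloop
 endfacet
 facet normal -0.688 -0.629 -0.361
  outer loop
   vertex 0.6 2.5 0.7
   vertex 1.5 1.4 0.9
   vertex 0.1 2.3 2.0
  endloop
 endfacet
 facet normal 0.050 -0.139 -0.989
  outer loop
   vertex 0.6 2.5 0.7
   vertex 4.8 3.3 0.8
   vertex 1.5 1.4 0.9
  endloop
 endfacet
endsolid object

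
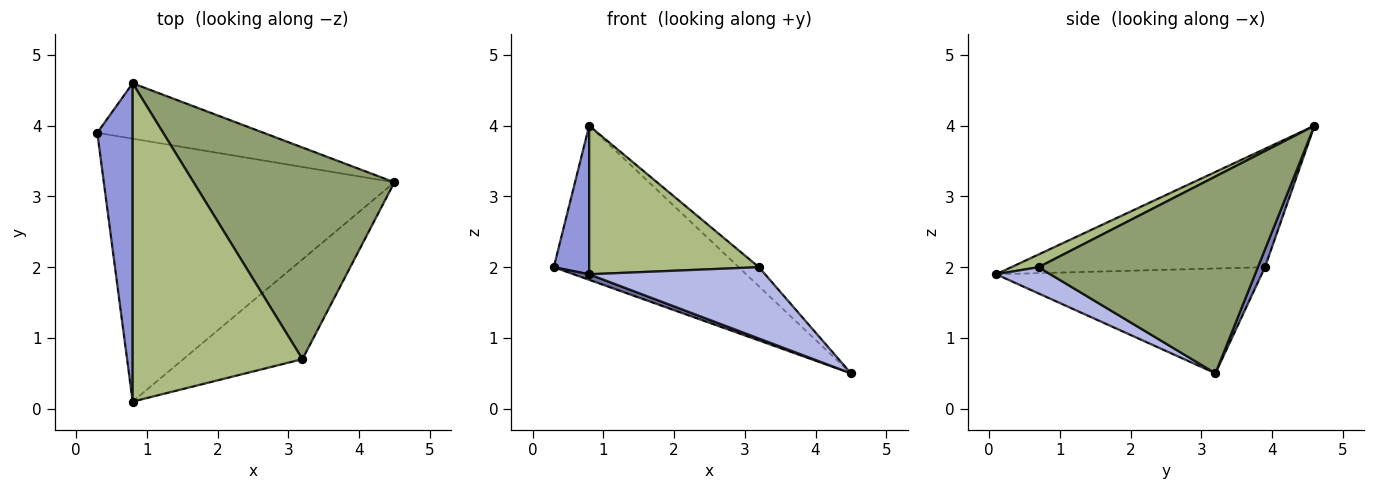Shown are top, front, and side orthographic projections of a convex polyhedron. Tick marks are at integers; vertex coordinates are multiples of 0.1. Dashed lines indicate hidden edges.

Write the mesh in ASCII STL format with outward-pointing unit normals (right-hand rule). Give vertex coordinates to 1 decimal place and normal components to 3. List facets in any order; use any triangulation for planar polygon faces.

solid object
 facet normal -0.339 -0.020 -0.941
  outer loop
   vertex 0.8 0.1 1.9
   vertex 0.3 3.9 2.0
   vertex 4.5 3.2 0.5
  endloop
 endfacet
 facet normal 0.036 0.940 -0.338
  outer loop
   vertex 0.8 4.6 4.0
   vertex 4.5 3.2 0.5
   vertex 0.3 3.9 2.0
  endloop
 endfacet
 facet normal -0.950 -0.132 0.284
  outer loop
   vertex 0.8 4.6 4.0
   vertex 0.3 3.9 2.0
   vertex 0.8 0.1 1.9
  endloop
 endfacet
 facet normal 0.176 -0.572 -0.801
  outer loop
   vertex 3.2 0.7 2.0
   vertex 0.8 0.1 1.9
   vertex 4.5 3.2 0.5
  endloop
 endfacet
 facet normal 0.699 0.064 0.713
  outer loop
   vertex 3.2 0.7 2.0
   vertex 4.5 3.2 0.5
   vertex 0.8 4.6 4.0
  endloop
 endfacet
 facet normal 0.068 -0.422 0.904
  outer loop
   vertex 3.2 0.7 2.0
   vertex 0.8 4.6 4.0
   vertex 0.8 0.1 1.9
  endloop
 endfacet
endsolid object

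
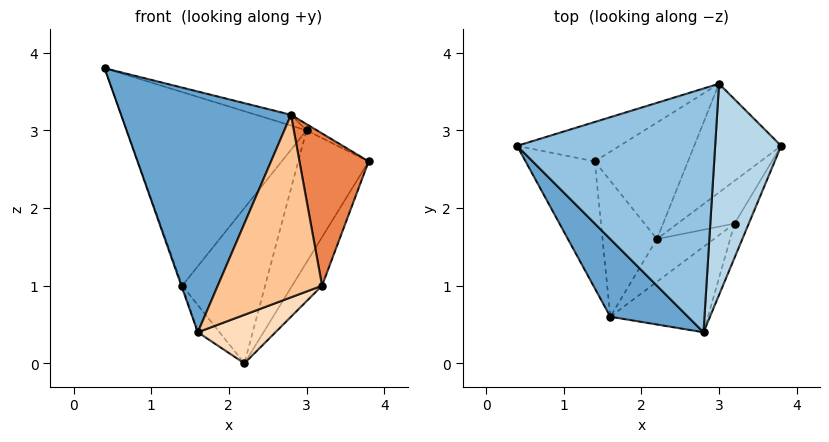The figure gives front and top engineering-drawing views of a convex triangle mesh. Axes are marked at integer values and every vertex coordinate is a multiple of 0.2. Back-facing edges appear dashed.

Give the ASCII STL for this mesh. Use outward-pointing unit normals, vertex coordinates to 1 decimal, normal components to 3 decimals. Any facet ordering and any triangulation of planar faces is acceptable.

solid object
 facet normal -0.658 -0.716 0.231
  outer loop
   vertex 1.6 0.6 0.4
   vertex 2.8 0.4 3.2
   vertex 0.4 2.8 3.8
  endloop
 endfacet
 facet normal 0.282 0.042 0.959
  outer loop
   vertex 3.0 3.6 3.0
   vertex 0.4 2.8 3.8
   vertex 2.8 0.4 3.2
  endloop
 endfacet
 facet normal 0.468 0.026 0.883
  outer loop
   vertex 3.0 3.6 3.0
   vertex 2.8 0.4 3.2
   vertex 3.8 2.8 2.6
  endloop
 endfacet
 facet normal 0.413 0.703 -0.579
  outer loop
   vertex 3.0 3.6 3.0
   vertex 3.8 2.8 2.6
   vertex 2.2 1.6 0.0
  endloop
 endfacet
 facet normal 0.911 -0.402 -0.090
  outer loop
   vertex 3.2 1.8 1.0
   vertex 3.8 2.8 2.6
   vertex 2.8 0.4 3.2
  endloop
 endfacet
 facet normal 0.455 0.669 -0.588
  outer loop
   vertex 3.2 1.8 1.0
   vertex 2.2 1.6 0.0
   vertex 3.8 2.8 2.6
  endloop
 endfacet
 facet normal 0.642 -0.694 -0.325
  outer loop
   vertex 3.2 1.8 1.0
   vertex 2.8 0.4 3.2
   vertex 1.6 0.6 0.4
  endloop
 endfacet
 facet normal 0.630 -0.583 -0.513
  outer loop
   vertex 3.2 1.8 1.0
   vertex 1.6 0.6 0.4
   vertex 2.2 1.6 0.0
  endloop
 endfacet
 facet normal -0.341 0.921 -0.188
  outer loop
   vertex 1.4 2.6 1.0
   vertex 0.4 2.8 3.8
   vertex 3.0 3.6 3.0
  endloop
 endfacet
 facet normal 0.243 0.776 -0.582
  outer loop
   vertex 1.4 2.6 1.0
   vertex 3.0 3.6 3.0
   vertex 2.2 1.6 0.0
  endloop
 endfacet
 facet normal -0.942 0.007 -0.337
  outer loop
   vertex 1.4 2.6 1.0
   vertex 1.6 0.6 0.4
   vertex 0.4 2.8 3.8
  endloop
 endfacet
 facet normal -0.700 0.140 -0.700
  outer loop
   vertex 1.4 2.6 1.0
   vertex 2.2 1.6 0.0
   vertex 1.6 0.6 0.4
  endloop
 endfacet
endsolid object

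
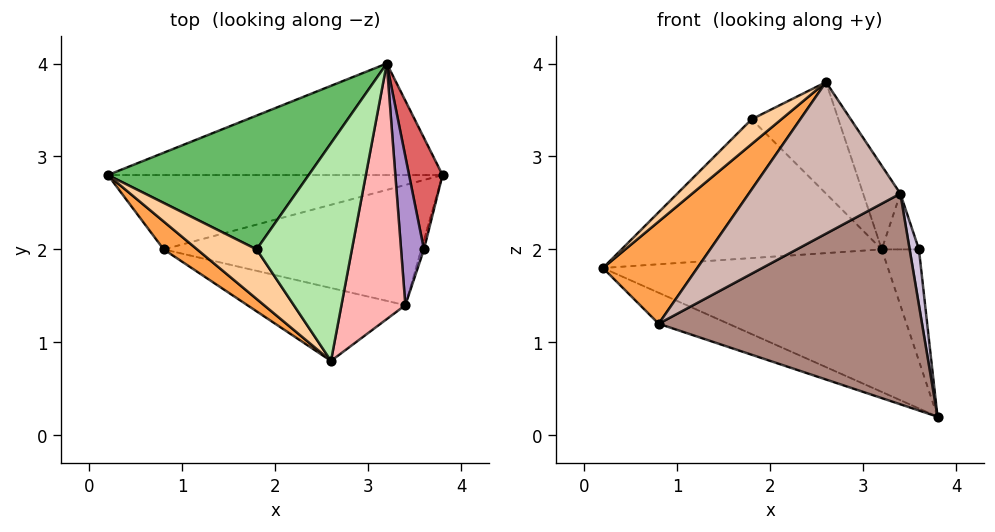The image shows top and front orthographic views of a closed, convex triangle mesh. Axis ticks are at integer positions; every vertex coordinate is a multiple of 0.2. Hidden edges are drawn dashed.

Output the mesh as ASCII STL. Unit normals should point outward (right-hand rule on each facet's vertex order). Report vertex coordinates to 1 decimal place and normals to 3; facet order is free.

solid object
 facet normal -0.264 0.760 -0.594
  outer loop
   vertex 3.2 4.0 2.0
   vertex 3.8 2.8 0.2
   vertex 0.2 2.8 1.8
  endloop
 endfacet
 facet normal -0.380 0.356 -0.854
  outer loop
   vertex 0.8 2.0 1.2
   vertex 0.2 2.8 1.8
   vertex 3.8 2.8 0.2
  endloop
 endfacet
 facet normal -0.715 -0.674 0.184
  outer loop
   vertex 0.8 2.0 1.2
   vertex 2.6 0.8 3.8
   vertex 0.2 2.8 1.8
  endloop
 endfacet
 facet normal -0.745 -0.298 0.596
  outer loop
   vertex 1.8 2.0 3.4
   vertex 0.2 2.8 1.8
   vertex 2.6 0.8 3.8
  endloop
 endfacet
 facet normal -0.317 0.683 0.658
  outer loop
   vertex 1.8 2.0 3.4
   vertex 3.2 4.0 2.0
   vertex 0.2 2.8 1.8
  endloop
 endfacet
 facet normal 0.232 0.443 0.866
  outer loop
   vertex 1.8 2.0 3.4
   vertex 2.6 0.8 3.8
   vertex 3.2 4.0 2.0
  endloop
 endfacet
 facet normal 0.962 0.192 0.192
  outer loop
   vertex 3.6 2.0 2.0
   vertex 3.8 2.8 0.2
   vertex 3.2 4.0 2.0
  endloop
 endfacet
 facet normal 0.766 0.200 0.611
  outer loop
   vertex 3.4 1.4 2.6
   vertex 3.2 4.0 2.0
   vertex 2.6 0.8 3.8
  endloop
 endfacet
 facet normal 0.869 0.174 0.463
  outer loop
   vertex 3.4 1.4 2.6
   vertex 3.6 2.0 2.0
   vertex 3.2 4.0 2.0
  endloop
 endfacet
 facet normal 0.927 -0.371 -0.062
  outer loop
   vertex 3.4 1.4 2.6
   vertex 3.8 2.8 0.2
   vertex 3.6 2.0 2.0
  endloop
 endfacet
 facet normal 0.066 -0.867 -0.494
  outer loop
   vertex 3.4 1.4 2.6
   vertex 0.8 2.0 1.2
   vertex 3.8 2.8 0.2
  endloop
 endfacet
 facet normal 0.025 -0.901 -0.433
  outer loop
   vertex 3.4 1.4 2.6
   vertex 2.6 0.8 3.8
   vertex 0.8 2.0 1.2
  endloop
 endfacet
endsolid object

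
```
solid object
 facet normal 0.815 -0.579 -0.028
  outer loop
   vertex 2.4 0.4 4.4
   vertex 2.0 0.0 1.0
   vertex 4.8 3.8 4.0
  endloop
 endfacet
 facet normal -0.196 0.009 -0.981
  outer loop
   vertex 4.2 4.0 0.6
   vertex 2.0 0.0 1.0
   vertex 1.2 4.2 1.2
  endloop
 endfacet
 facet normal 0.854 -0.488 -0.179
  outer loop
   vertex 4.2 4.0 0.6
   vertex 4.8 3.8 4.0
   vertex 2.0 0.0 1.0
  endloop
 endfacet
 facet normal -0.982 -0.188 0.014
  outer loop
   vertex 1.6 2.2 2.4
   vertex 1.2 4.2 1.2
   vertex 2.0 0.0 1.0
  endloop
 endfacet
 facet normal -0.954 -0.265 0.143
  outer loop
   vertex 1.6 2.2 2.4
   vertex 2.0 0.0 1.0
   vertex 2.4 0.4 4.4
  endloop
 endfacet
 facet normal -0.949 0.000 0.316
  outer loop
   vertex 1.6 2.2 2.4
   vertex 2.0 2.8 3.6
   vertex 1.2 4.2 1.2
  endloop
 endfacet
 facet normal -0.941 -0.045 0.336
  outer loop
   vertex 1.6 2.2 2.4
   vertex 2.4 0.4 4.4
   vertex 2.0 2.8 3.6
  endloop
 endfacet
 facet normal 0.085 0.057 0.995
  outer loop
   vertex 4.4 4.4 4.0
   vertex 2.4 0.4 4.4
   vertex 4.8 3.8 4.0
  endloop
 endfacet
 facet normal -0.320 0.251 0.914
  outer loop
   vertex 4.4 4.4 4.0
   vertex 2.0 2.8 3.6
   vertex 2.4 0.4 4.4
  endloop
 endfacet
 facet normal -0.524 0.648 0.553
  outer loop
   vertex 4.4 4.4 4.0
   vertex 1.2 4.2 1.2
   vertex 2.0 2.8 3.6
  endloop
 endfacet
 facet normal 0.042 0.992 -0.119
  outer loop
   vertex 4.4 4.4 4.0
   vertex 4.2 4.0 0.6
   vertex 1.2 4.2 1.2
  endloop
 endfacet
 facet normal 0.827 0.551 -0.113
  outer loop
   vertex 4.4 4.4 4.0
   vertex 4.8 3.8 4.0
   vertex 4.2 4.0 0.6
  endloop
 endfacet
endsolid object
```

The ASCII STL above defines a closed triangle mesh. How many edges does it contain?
18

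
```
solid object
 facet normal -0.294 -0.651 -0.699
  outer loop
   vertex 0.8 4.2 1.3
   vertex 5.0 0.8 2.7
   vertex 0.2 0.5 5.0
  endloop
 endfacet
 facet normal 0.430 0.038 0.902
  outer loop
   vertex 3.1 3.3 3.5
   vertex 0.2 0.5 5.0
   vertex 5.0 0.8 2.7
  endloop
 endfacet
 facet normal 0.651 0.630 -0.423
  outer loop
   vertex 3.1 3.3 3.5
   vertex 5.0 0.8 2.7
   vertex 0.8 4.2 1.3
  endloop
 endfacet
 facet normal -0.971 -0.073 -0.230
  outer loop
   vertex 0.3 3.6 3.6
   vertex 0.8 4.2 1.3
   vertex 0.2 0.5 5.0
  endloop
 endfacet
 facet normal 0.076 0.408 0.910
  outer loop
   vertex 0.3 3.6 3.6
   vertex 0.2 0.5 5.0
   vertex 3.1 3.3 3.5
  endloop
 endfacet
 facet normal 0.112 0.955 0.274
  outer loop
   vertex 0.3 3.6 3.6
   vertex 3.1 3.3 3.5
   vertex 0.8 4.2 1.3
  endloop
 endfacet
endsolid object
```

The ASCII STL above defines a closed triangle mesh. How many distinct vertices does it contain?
5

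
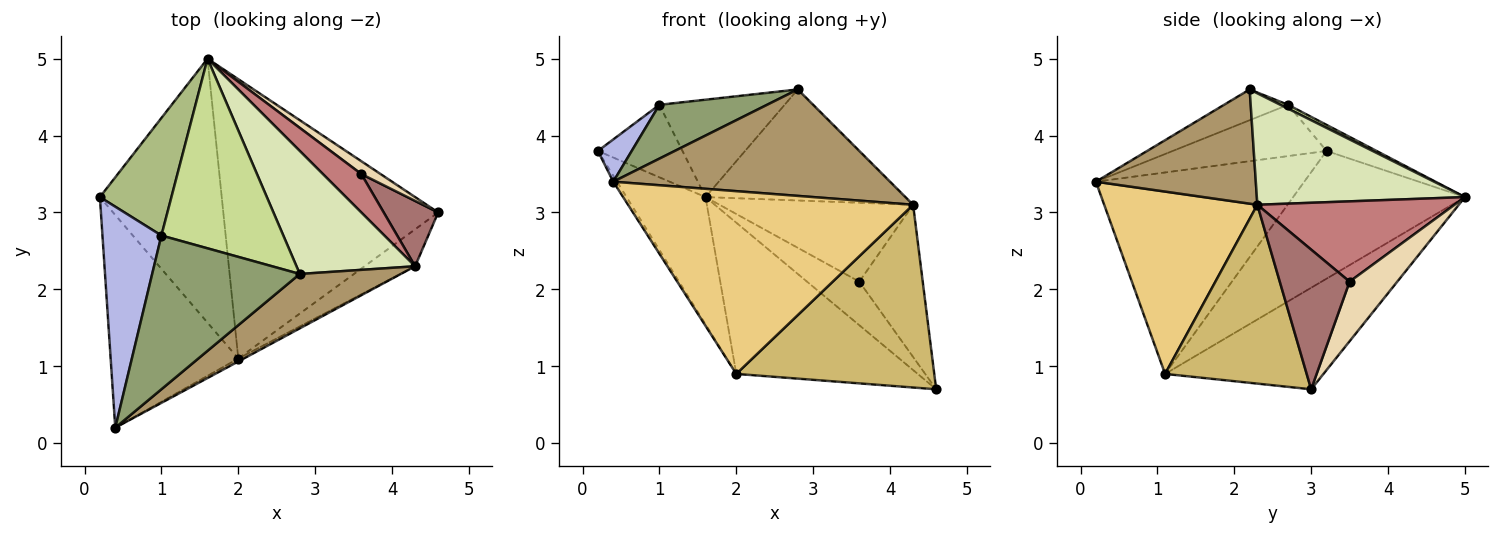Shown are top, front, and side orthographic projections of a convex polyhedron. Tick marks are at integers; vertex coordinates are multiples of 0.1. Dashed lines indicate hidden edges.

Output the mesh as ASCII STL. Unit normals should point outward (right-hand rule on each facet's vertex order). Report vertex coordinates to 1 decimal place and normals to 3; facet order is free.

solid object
 facet normal -0.845 0.015 -0.535
  outer loop
   vertex 2.0 1.1 0.9
   vertex 0.4 0.2 3.4
   vertex 0.2 3.2 3.8
  endloop
 endfacet
 facet normal -0.687 0.316 -0.655
  outer loop
   vertex 2.0 1.1 0.9
   vertex 0.2 3.2 3.8
   vertex 1.6 5.0 3.2
  endloop
 endfacet
 facet normal -0.384 0.440 -0.812
  outer loop
   vertex 2.0 1.1 0.9
   vertex 1.6 5.0 3.2
   vertex 4.6 3.0 0.7
  endloop
 endfacet
 facet normal -0.649 -0.143 0.747
  outer loop
   vertex 1.0 2.7 4.4
   vertex 0.2 3.2 3.8
   vertex 0.4 0.2 3.4
  endloop
 endfacet
 facet normal -0.193 -0.324 0.926
  outer loop
   vertex 1.0 2.7 4.4
   vertex 0.4 0.2 3.4
   vertex 2.8 2.2 4.6
  endloop
 endfacet
 facet normal -0.296 0.501 0.813
  outer loop
   vertex 1.0 2.7 4.4
   vertex 1.6 5.0 3.2
   vertex 0.2 3.2 3.8
  endloop
 endfacet
 facet normal 0.028 0.457 0.889
  outer loop
   vertex 1.0 2.7 4.4
   vertex 2.8 2.2 4.6
   vertex 1.6 5.0 3.2
  endloop
 endfacet
 facet normal 0.572 0.550 0.609
  outer loop
   vertex 4.3 2.3 3.1
   vertex 1.6 5.0 3.2
   vertex 2.8 2.2 4.6
  endloop
 endfacet
 facet normal 0.457 -0.792 0.405
  outer loop
   vertex 4.3 2.3 3.1
   vertex 2.8 2.2 4.6
   vertex 0.4 0.2 3.4
  endloop
 endfacet
 facet normal 0.574 -0.803 -0.162
  outer loop
   vertex 4.3 2.3 3.1
   vertex 2.0 1.1 0.9
   vertex 4.6 3.0 0.7
  endloop
 endfacet
 facet normal 0.473 -0.881 -0.014
  outer loop
   vertex 4.3 2.3 3.1
   vertex 0.4 0.2 3.4
   vertex 2.0 1.1 0.9
  endloop
 endfacet
 facet normal 0.658 0.722 0.212
  outer loop
   vertex 3.6 3.5 2.1
   vertex 4.6 3.0 0.7
   vertex 1.6 5.0 3.2
  endloop
 endfacet
 facet normal 0.711 0.646 0.277
  outer loop
   vertex 3.6 3.5 2.1
   vertex 4.3 2.3 3.1
   vertex 4.6 3.0 0.7
  endloop
 endfacet
 facet normal 0.675 0.663 0.323
  outer loop
   vertex 3.6 3.5 2.1
   vertex 1.6 5.0 3.2
   vertex 4.3 2.3 3.1
  endloop
 endfacet
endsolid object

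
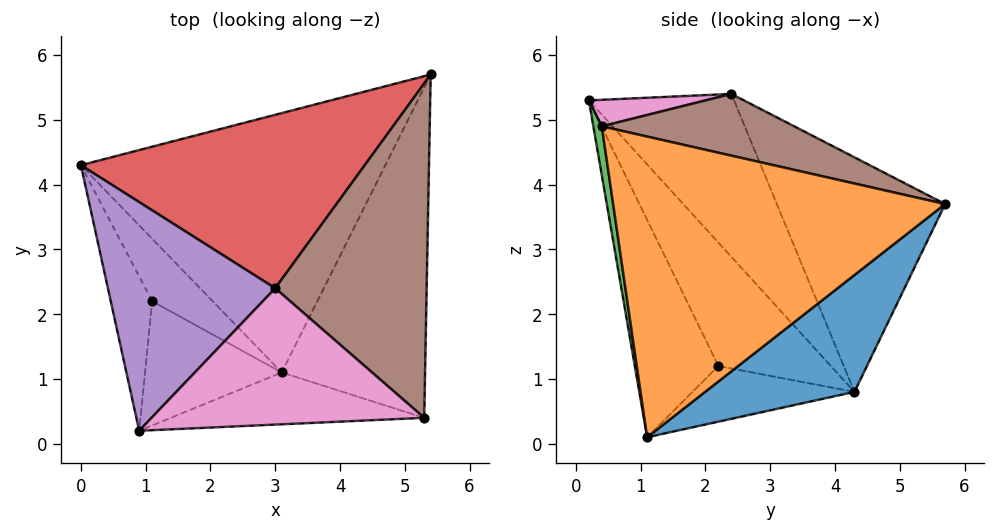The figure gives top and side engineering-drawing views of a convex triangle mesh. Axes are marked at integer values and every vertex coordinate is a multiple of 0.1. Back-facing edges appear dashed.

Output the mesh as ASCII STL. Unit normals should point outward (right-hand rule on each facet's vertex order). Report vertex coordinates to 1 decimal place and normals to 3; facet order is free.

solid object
 facet normal 0.314 0.483 -0.818
  outer loop
   vertex 3.1 1.1 0.1
   vertex 0.0 4.3 0.8
   vertex 5.4 5.7 3.7
  endloop
 endfacet
 facet normal 0.897 -0.114 -0.428
  outer loop
   vertex 5.3 0.4 4.9
   vertex 3.1 1.1 0.1
   vertex 5.4 5.7 3.7
  endloop
 endfacet
 facet normal 0.031 -0.987 -0.158
  outer loop
   vertex 5.3 0.4 4.9
   vertex 0.9 0.2 5.3
   vertex 3.1 1.1 0.1
  endloop
 endfacet
 facet normal -0.483 0.652 0.584
  outer loop
   vertex 3.0 2.4 5.4
   vertex 5.4 5.7 3.7
   vertex 0.0 4.3 0.8
  endloop
 endfacet
 facet normal -0.589 0.535 0.605
  outer loop
   vertex 3.0 2.4 5.4
   vertex 0.0 4.3 0.8
   vertex 0.9 0.2 5.3
  endloop
 endfacet
 facet normal 0.370 0.199 0.908
  outer loop
   vertex 3.0 2.4 5.4
   vertex 5.3 0.4 4.9
   vertex 5.4 5.7 3.7
  endloop
 endfacet
 facet normal 0.096 -0.136 0.986
  outer loop
   vertex 3.0 2.4 5.4
   vertex 0.9 0.2 5.3
   vertex 5.3 0.4 4.9
  endloop
 endfacet
 facet normal -0.828 -0.487 -0.278
  outer loop
   vertex 1.1 2.2 1.2
   vertex 0.9 0.2 5.3
   vertex 0.0 4.3 0.8
  endloop
 endfacet
 facet normal -0.607 -0.443 -0.660
  outer loop
   vertex 1.1 2.2 1.2
   vertex 0.0 4.3 0.8
   vertex 3.1 1.1 0.1
  endloop
 endfacet
 facet normal -0.597 -0.709 -0.375
  outer loop
   vertex 1.1 2.2 1.2
   vertex 3.1 1.1 0.1
   vertex 0.9 0.2 5.3
  endloop
 endfacet
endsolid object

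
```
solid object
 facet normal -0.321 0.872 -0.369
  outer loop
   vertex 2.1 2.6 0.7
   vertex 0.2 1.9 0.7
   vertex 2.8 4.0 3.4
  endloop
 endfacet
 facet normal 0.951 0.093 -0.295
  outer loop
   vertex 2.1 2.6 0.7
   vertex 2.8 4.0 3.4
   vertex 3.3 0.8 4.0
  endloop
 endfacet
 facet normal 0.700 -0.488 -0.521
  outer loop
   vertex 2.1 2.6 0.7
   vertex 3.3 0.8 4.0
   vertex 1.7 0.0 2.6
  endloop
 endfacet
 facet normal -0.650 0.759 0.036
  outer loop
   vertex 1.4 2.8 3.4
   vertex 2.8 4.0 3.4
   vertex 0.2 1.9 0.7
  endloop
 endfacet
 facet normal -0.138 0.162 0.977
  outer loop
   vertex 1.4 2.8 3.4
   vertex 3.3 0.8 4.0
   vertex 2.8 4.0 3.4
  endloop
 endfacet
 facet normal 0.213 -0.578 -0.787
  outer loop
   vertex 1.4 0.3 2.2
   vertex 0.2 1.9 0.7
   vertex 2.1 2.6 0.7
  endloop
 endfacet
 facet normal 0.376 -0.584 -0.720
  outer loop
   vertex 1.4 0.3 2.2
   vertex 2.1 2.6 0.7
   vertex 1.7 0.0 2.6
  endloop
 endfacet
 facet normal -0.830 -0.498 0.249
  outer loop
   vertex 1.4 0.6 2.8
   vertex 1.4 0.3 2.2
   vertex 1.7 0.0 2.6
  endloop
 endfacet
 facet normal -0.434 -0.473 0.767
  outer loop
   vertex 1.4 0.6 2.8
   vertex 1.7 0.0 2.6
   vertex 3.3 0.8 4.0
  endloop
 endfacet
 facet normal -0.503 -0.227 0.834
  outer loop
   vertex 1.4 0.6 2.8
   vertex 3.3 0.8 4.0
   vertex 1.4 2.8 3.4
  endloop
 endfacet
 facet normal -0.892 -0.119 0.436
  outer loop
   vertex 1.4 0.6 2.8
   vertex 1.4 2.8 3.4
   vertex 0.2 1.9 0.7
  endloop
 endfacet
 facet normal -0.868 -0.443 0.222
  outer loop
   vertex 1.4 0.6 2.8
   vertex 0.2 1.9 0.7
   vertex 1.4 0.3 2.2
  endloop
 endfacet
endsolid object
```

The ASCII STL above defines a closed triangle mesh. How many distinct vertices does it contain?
8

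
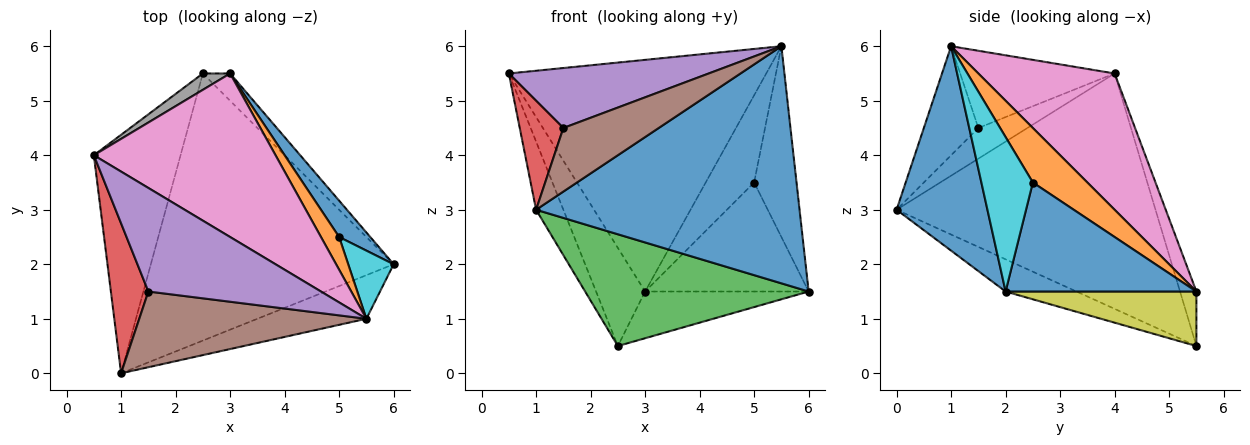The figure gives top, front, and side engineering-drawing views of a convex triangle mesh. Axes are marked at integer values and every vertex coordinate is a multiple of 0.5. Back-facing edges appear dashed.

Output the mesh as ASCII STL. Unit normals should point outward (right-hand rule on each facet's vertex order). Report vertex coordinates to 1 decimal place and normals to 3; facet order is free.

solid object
 facet normal 0.321 -0.931 -0.171
  outer loop
   vertex 5.5 1.0 6.0
   vertex 1.0 0.0 3.0
   vertex 6.0 2.0 1.5
  endloop
 endfacet
 facet normal -0.934 0.098 -0.344
  outer loop
   vertex 2.5 5.5 0.5
   vertex 1.0 0.0 3.0
   vertex 0.5 4.0 5.5
  endloop
 endfacet
 facet normal -0.121 -0.383 -0.916
  outer loop
   vertex 2.5 5.5 0.5
   vertex 6.0 2.0 1.5
   vertex 1.0 0.0 3.0
  endloop
 endfacet
 facet normal -0.552 -0.491 0.674
  outer loop
   vertex 1.5 1.5 4.5
   vertex 0.5 4.0 5.5
   vertex 1.0 0.0 3.0
  endloop
 endfacet
 facet normal -0.361 -0.467 0.807
  outer loop
   vertex 1.5 1.5 4.5
   vertex 5.5 1.0 6.0
   vertex 0.5 4.0 5.5
  endloop
 endfacet
 facet normal -0.345 -0.604 0.719
  outer loop
   vertex 1.5 1.5 4.5
   vertex 1.0 0.0 3.0
   vertex 5.5 1.0 6.0
  endloop
 endfacet
 facet normal 0.397 0.750 0.529
  outer loop
   vertex 3.0 5.5 1.5
   vertex 0.5 4.0 5.5
   vertex 5.5 1.0 6.0
  endloop
 endfacet
 facet normal -0.312 0.937 0.156
  outer loop
   vertex 3.0 5.5 1.5
   vertex 2.5 5.5 0.5
   vertex 0.5 4.0 5.5
  endloop
 endfacet
 facet normal 0.710 0.608 -0.355
  outer loop
   vertex 3.0 5.5 1.5
   vertex 6.0 2.0 1.5
   vertex 2.5 5.5 0.5
  endloop
 endfacet
 facet normal 0.753 0.620 0.221
  outer loop
   vertex 5.0 2.5 3.5
   vertex 5.5 1.0 6.0
   vertex 6.0 2.0 1.5
  endloop
 endfacet
 facet normal 0.742 0.636 0.212
  outer loop
   vertex 5.0 2.5 3.5
   vertex 6.0 2.0 1.5
   vertex 3.0 5.5 1.5
  endloop
 endfacet
 facet normal 0.725 0.645 0.242
  outer loop
   vertex 5.0 2.5 3.5
   vertex 3.0 5.5 1.5
   vertex 5.5 1.0 6.0
  endloop
 endfacet
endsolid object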